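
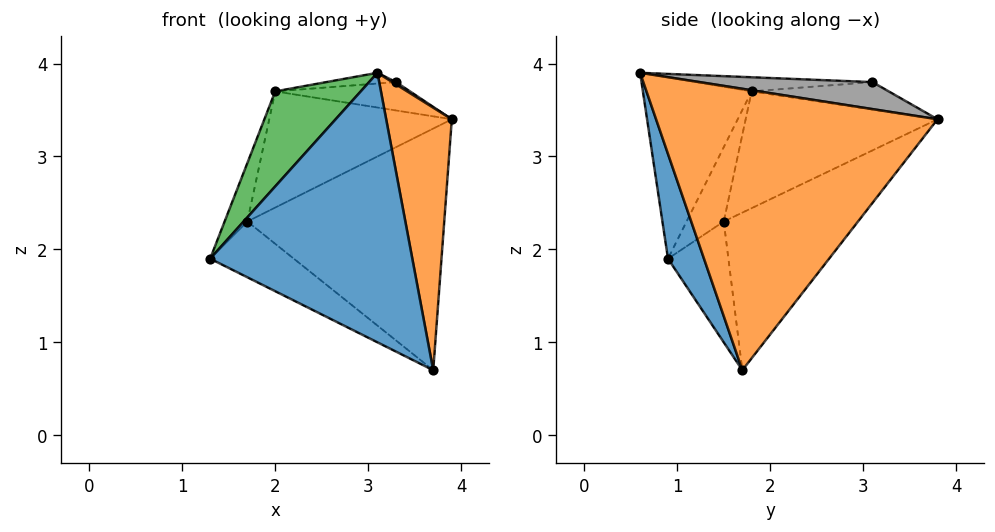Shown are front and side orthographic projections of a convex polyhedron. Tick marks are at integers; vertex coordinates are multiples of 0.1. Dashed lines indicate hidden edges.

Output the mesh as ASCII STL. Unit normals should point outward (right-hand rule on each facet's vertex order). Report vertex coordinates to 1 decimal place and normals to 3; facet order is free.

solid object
 facet normal 0.168 -0.942 -0.292
  outer loop
   vertex 3.7 1.7 0.7
   vertex 3.1 0.6 3.9
   vertex 1.3 0.9 1.9
  endloop
 endfacet
 facet normal 0.969 -0.226 0.104
  outer loop
   vertex 3.7 1.7 0.7
   vertex 3.9 3.8 3.4
   vertex 3.1 0.6 3.9
  endloop
 endfacet
 facet normal -0.670 -0.527 0.524
  outer loop
   vertex 2.0 1.8 3.7
   vertex 1.3 0.9 1.9
   vertex 3.1 0.6 3.9
  endloop
 endfacet
 facet normal -0.851 0.520 0.071
  outer loop
   vertex 1.7 1.5 2.3
   vertex 1.3 0.9 1.9
   vertex 2.0 1.8 3.7
  endloop
 endfacet
 facet normal -0.724 0.689 0.008
  outer loop
   vertex 1.7 1.5 2.3
   vertex 2.0 1.8 3.7
   vertex 3.9 3.8 3.4
  endloop
 endfacet
 facet normal -0.495 0.686 -0.533
  outer loop
   vertex 1.7 1.5 2.3
   vertex 3.7 1.7 0.7
   vertex 1.3 0.9 1.9
  endloop
 endfacet
 facet normal -0.483 0.708 -0.515
  outer loop
   vertex 1.7 1.5 2.3
   vertex 3.9 3.8 3.4
   vertex 3.7 1.7 0.7
  endloop
 endfacet
 facet normal 0.564 -0.012 0.825
  outer loop
   vertex 3.3 3.1 3.8
   vertex 3.1 0.6 3.9
   vertex 3.9 3.8 3.4
  endloop
 endfacet
 facet normal -0.704 0.693 0.155
  outer loop
   vertex 3.3 3.1 3.8
   vertex 3.9 3.8 3.4
   vertex 2.0 1.8 3.7
  endloop
 endfacet
 facet normal -0.126 0.050 0.991
  outer loop
   vertex 3.3 3.1 3.8
   vertex 2.0 1.8 3.7
   vertex 3.1 0.6 3.9
  endloop
 endfacet
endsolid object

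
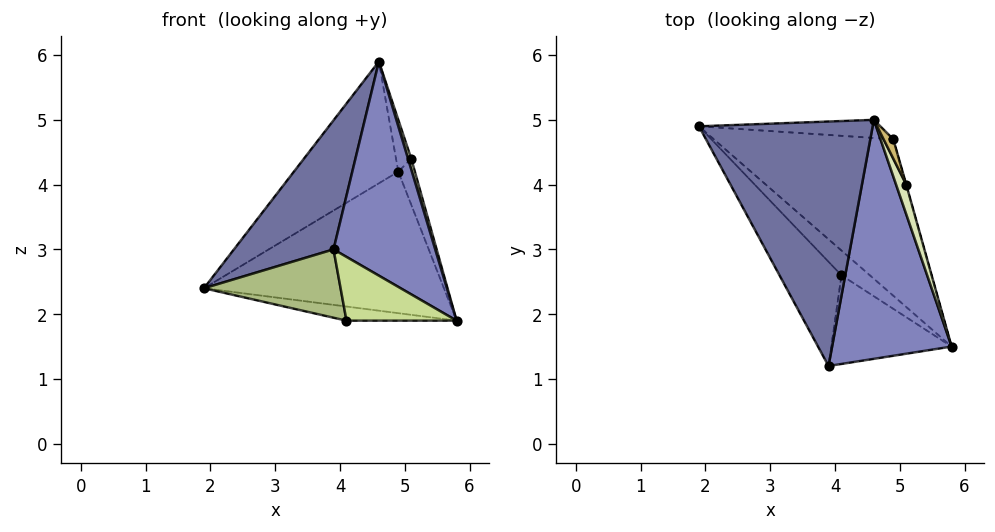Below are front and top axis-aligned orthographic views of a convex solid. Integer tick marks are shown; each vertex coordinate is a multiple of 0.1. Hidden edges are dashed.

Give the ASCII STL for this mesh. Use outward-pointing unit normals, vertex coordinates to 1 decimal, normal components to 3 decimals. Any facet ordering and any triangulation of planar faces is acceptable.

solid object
 facet normal -0.749 -0.310 0.586
  outer loop
   vertex 3.9 1.2 3.0
   vertex 4.6 5.0 5.9
   vertex 1.9 4.9 2.4
  endloop
 endfacet
 facet normal 0.473 -0.588 0.656
  outer loop
   vertex 3.9 1.2 3.0
   vertex 5.8 1.5 1.9
   vertex 4.6 5.0 5.9
  endloop
 endfacet
 facet normal 0.440 0.602 -0.666
  outer loop
   vertex 4.9 4.7 4.2
   vertex 5.8 1.5 1.9
   vertex 1.9 4.9 2.4
  endloop
 endfacet
 facet normal 0.153 0.978 -0.146
  outer loop
   vertex 4.9 4.7 4.2
   vertex 1.9 4.9 2.4
   vertex 4.6 5.0 5.9
  endloop
 endfacet
 facet normal 0.305 0.472 -0.827
  outer loop
   vertex 4.1 2.6 1.9
   vertex 1.9 4.9 2.4
   vertex 5.8 1.5 1.9
  endloop
 endfacet
 facet normal -0.607 -0.436 -0.665
  outer loop
   vertex 4.1 2.6 1.9
   vertex 3.9 1.2 3.0
   vertex 1.9 4.9 2.4
  endloop
 endfacet
 facet normal -0.353 -0.546 -0.759
  outer loop
   vertex 4.1 2.6 1.9
   vertex 5.8 1.5 1.9
   vertex 3.9 1.2 3.0
  endloop
 endfacet
 facet normal 0.906 -0.145 0.398
  outer loop
   vertex 5.1 4.0 4.4
   vertex 4.6 5.0 5.9
   vertex 5.8 1.5 1.9
  endloop
 endfacet
 facet normal 0.962 0.274 -0.004
  outer loop
   vertex 5.1 4.0 4.4
   vertex 5.8 1.5 1.9
   vertex 4.9 4.7 4.2
  endloop
 endfacet
 facet normal 0.946 0.303 0.114
  outer loop
   vertex 5.1 4.0 4.4
   vertex 4.9 4.7 4.2
   vertex 4.6 5.0 5.9
  endloop
 endfacet
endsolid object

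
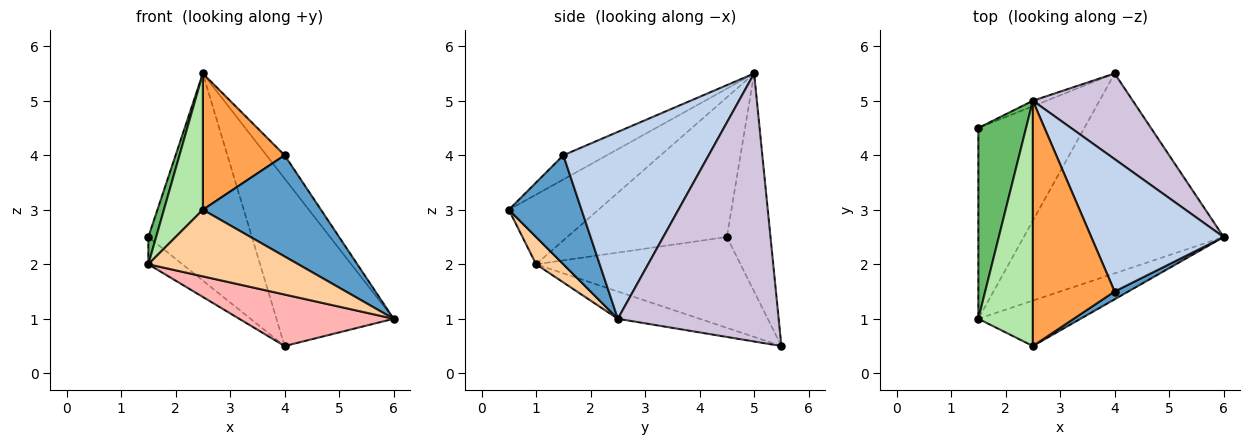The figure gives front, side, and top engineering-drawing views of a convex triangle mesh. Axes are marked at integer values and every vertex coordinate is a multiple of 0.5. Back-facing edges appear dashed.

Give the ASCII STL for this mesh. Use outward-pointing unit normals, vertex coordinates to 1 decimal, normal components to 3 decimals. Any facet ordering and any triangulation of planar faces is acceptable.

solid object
 facet normal 0.523 -0.850 0.065
  outer loop
   vertex 4.0 1.5 4.0
   vertex 2.5 0.5 3.0
   vertex 6.0 2.5 1.0
  endloop
 endfacet
 facet normal 0.812 0.101 0.575
  outer loop
   vertex 4.0 1.5 4.0
   vertex 6.0 2.5 1.0
   vertex 2.5 5.0 5.5
  endloop
 endfacet
 facet normal -0.251 -0.470 0.846
  outer loop
   vertex 4.0 1.5 4.0
   vertex 2.5 5.0 5.5
   vertex 2.5 0.5 3.0
  endloop
 endfacet
 facet normal 0.149 -0.817 -0.557
  outer loop
   vertex 1.5 1.0 2.0
   vertex 6.0 2.5 1.0
   vertex 2.5 0.5 3.0
  endloop
 endfacet
 facet normal -0.945 -0.046 0.323
  outer loop
   vertex 1.5 1.0 2.0
   vertex 2.5 5.0 5.5
   vertex 1.5 4.5 2.5
  endloop
 endfacet
 facet normal -0.745 -0.324 0.583
  outer loop
   vertex 1.5 1.0 2.0
   vertex 2.5 0.5 3.0
   vertex 2.5 5.0 5.5
  endloop
 endfacet
 facet normal -0.647 0.108 -0.755
  outer loop
   vertex 4.0 5.5 0.5
   vertex 1.5 1.0 2.0
   vertex 1.5 4.5 2.5
  endloop
 endfacet
 facet normal -0.131 -0.247 -0.960
  outer loop
   vertex 4.0 5.5 0.5
   vertex 6.0 2.5 1.0
   vertex 1.5 1.0 2.0
  endloop
 endfacet
 facet normal -0.388 0.921 -0.024
  outer loop
   vertex 4.0 5.5 0.5
   vertex 1.5 4.5 2.5
   vertex 2.5 5.0 5.5
  endloop
 endfacet
 facet normal 0.774 0.564 0.289
  outer loop
   vertex 4.0 5.5 0.5
   vertex 2.5 5.0 5.5
   vertex 6.0 2.5 1.0
  endloop
 endfacet
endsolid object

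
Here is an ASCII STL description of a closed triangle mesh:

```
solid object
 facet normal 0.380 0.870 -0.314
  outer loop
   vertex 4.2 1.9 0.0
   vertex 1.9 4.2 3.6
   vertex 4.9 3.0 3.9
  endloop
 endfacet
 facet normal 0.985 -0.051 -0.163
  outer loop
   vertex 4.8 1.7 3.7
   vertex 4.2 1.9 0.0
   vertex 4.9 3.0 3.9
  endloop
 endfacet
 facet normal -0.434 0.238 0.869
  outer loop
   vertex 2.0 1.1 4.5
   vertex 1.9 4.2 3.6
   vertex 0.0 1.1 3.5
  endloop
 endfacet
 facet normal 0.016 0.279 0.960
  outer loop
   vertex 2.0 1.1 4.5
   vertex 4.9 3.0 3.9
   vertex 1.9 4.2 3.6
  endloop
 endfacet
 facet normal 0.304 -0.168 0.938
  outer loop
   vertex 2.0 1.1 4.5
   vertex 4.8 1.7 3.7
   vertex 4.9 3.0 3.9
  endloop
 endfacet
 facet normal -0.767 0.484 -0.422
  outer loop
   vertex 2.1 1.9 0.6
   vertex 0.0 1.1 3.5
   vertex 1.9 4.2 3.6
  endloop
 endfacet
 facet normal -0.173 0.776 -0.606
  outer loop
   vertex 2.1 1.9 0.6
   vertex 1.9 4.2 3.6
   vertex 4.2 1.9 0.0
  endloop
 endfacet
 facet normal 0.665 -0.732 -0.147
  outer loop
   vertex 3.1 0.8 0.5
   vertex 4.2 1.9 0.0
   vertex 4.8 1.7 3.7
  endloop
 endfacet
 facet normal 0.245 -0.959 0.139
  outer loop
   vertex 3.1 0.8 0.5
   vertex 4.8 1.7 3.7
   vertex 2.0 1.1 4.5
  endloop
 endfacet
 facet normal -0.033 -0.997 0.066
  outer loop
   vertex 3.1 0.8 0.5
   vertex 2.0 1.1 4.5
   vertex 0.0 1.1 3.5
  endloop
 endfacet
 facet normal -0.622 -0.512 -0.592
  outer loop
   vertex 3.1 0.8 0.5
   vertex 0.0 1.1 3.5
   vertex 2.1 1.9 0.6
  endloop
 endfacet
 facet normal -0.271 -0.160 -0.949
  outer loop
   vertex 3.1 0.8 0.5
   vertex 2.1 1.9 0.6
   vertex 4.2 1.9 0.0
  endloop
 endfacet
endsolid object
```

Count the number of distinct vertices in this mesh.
8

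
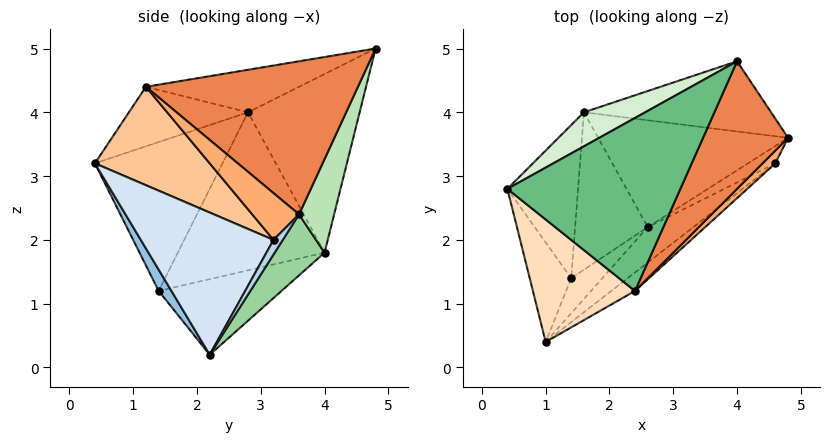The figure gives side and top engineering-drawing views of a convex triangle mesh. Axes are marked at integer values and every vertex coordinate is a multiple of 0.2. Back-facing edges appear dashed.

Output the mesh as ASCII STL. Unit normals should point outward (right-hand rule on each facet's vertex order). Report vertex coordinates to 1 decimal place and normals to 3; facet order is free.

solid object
 facet normal -0.952 -0.150 -0.265
  outer loop
   vertex 1.4 1.4 1.2
   vertex 1.0 0.4 3.2
   vertex 0.4 2.8 4.0
  endloop
 endfacet
 facet normal 0.265 -0.883 -0.388
  outer loop
   vertex 1.4 1.4 1.2
   vertex 2.6 2.2 0.2
   vertex 1.0 0.4 3.2
  endloop
 endfacet
 facet normal 0.395 0.543 -0.741
  outer loop
   vertex 4.6 3.2 2.0
   vertex 2.6 2.2 0.2
   vertex 4.8 3.6 2.4
  endloop
 endfacet
 facet normal 0.565 -0.805 -0.181
  outer loop
   vertex 4.6 3.2 2.0
   vertex 1.0 0.4 3.2
   vertex 2.6 2.2 0.2
  endloop
 endfacet
 facet normal 0.791 -0.425 0.440
  outer loop
   vertex 2.4 1.2 4.4
   vertex 4.8 3.6 2.4
   vertex 4.0 4.8 5.0
  endloop
 endfacet
 facet normal 0.773 -0.598 0.211
  outer loop
   vertex 2.4 1.2 4.4
   vertex 4.6 3.2 2.0
   vertex 4.8 3.6 2.4
  endloop
 endfacet
 facet normal 0.579 -0.804 -0.139
  outer loop
   vertex 2.4 1.2 4.4
   vertex 1.0 0.4 3.2
   vertex 4.6 3.2 2.0
  endloop
 endfacet
 facet normal -0.466 -0.382 0.798
  outer loop
   vertex 2.4 1.2 4.4
   vertex 0.4 2.8 4.0
   vertex 1.0 0.4 3.2
  endloop
 endfacet
 facet normal -0.238 -0.056 0.970
  outer loop
   vertex 2.4 1.2 4.4
   vertex 4.0 4.8 5.0
   vertex 0.4 2.8 4.0
  endloop
 endfacet
 facet normal 0.214 0.713 -0.668
  outer loop
   vertex 1.6 4.0 1.8
   vertex 4.8 3.6 2.4
   vertex 2.6 2.2 0.2
  endloop
 endfacet
 facet normal 0.183 0.913 -0.365
  outer loop
   vertex 1.6 4.0 1.8
   vertex 4.0 4.8 5.0
   vertex 4.8 3.6 2.4
  endloop
 endfacet
 facet normal -0.515 0.839 0.177
  outer loop
   vertex 1.6 4.0 1.8
   vertex 0.4 2.8 4.0
   vertex 4.0 4.8 5.0
  endloop
 endfacet
 facet normal -0.901 0.162 -0.403
  outer loop
   vertex 1.6 4.0 1.8
   vertex 1.4 1.4 1.2
   vertex 0.4 2.8 4.0
  endloop
 endfacet
 facet normal -0.705 0.211 -0.677
  outer loop
   vertex 1.6 4.0 1.8
   vertex 2.6 2.2 0.2
   vertex 1.4 1.4 1.2
  endloop
 endfacet
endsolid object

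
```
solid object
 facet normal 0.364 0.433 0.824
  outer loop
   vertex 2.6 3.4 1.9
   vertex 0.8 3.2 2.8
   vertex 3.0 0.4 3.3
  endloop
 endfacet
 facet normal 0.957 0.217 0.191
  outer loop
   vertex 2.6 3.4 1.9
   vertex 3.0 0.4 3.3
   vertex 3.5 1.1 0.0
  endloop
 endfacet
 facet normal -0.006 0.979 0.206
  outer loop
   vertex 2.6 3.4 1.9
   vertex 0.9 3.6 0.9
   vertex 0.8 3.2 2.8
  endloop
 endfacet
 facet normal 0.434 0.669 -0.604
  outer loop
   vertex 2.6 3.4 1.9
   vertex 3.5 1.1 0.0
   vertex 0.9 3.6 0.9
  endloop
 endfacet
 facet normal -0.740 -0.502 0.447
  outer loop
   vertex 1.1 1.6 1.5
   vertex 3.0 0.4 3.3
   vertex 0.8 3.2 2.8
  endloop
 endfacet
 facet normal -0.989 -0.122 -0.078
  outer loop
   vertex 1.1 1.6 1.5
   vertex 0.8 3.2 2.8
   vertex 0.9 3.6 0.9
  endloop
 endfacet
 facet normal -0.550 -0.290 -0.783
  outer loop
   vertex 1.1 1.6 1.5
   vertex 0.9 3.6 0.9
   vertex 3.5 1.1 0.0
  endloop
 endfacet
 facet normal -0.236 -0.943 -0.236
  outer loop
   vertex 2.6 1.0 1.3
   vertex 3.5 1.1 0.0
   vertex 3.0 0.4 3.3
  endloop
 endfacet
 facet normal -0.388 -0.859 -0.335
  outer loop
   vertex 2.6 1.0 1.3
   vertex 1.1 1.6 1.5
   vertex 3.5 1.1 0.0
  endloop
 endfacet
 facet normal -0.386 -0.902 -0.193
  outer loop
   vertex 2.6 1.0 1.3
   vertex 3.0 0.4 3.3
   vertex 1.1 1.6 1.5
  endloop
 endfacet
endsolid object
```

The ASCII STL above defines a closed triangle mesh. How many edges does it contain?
15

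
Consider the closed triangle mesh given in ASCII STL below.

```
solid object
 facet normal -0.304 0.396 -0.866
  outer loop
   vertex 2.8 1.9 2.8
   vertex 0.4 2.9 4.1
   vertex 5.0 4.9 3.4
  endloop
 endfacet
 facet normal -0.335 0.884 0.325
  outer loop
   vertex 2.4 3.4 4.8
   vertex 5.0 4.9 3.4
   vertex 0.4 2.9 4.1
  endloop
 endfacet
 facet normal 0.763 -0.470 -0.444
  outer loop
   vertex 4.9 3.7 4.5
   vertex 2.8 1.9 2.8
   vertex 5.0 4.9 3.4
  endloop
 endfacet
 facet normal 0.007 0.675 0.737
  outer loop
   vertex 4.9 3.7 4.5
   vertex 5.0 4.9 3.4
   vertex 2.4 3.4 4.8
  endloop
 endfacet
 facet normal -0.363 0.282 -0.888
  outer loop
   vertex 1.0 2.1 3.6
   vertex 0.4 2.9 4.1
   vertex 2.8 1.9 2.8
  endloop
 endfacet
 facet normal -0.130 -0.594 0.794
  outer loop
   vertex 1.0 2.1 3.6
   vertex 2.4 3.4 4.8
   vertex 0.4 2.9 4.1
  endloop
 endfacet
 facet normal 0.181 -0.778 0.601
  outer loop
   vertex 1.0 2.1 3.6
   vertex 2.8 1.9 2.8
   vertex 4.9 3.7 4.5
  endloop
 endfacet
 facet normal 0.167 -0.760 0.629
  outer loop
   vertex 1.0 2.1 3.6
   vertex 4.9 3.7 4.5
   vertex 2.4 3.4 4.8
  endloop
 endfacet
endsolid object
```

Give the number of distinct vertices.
6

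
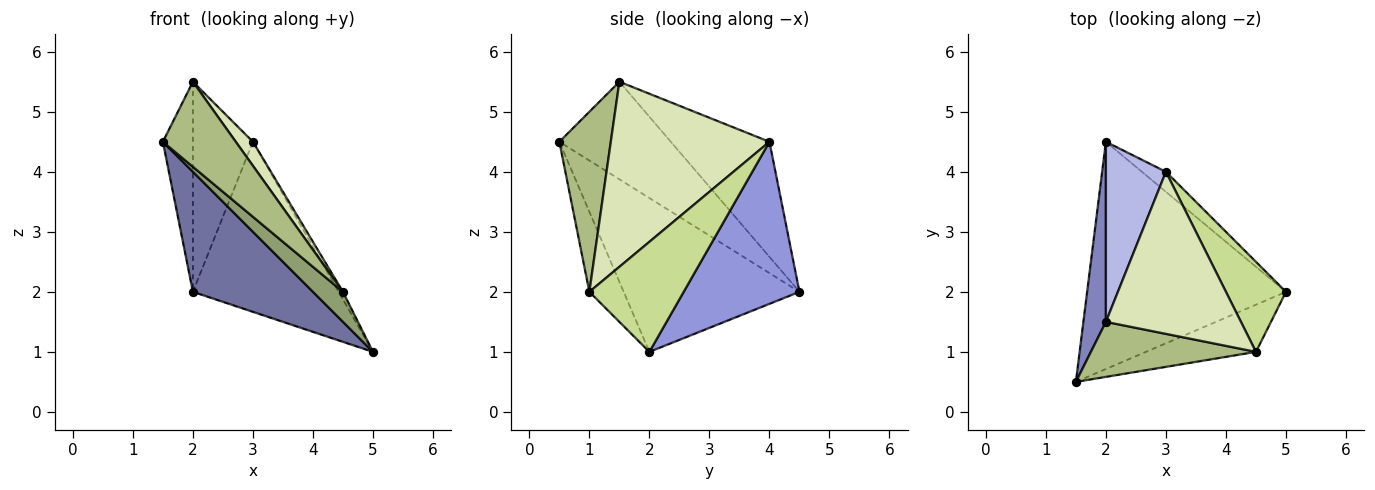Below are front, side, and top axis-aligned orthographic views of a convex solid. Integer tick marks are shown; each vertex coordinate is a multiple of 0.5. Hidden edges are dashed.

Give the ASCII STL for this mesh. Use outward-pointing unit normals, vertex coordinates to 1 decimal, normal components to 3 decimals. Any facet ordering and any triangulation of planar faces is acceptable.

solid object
 facet normal -0.565 -0.386 -0.730
  outer loop
   vertex 2.0 4.5 2.0
   vertex 5.0 2.0 1.0
   vertex 1.5 0.5 4.5
  endloop
 endfacet
 facet normal -0.942 0.254 0.217
  outer loop
   vertex 2.0 1.5 5.5
   vertex 2.0 4.5 2.0
   vertex 1.5 0.5 4.5
  endloop
 endfacet
 facet normal 0.619 0.780 -0.092
  outer loop
   vertex 3.0 4.0 4.5
   vertex 5.0 2.0 1.0
   vertex 2.0 4.5 2.0
  endloop
 endfacet
 facet normal -0.780 0.475 0.407
  outer loop
   vertex 3.0 4.0 4.5
   vertex 2.0 4.5 2.0
   vertex 2.0 1.5 5.5
  endloop
 endfacet
 facet normal -0.523 -0.458 -0.719
  outer loop
   vertex 4.5 1.0 2.0
   vertex 1.5 0.5 4.5
   vertex 5.0 2.0 1.0
  endloop
 endfacet
 facet normal 0.510 -0.722 0.467
  outer loop
   vertex 4.5 1.0 2.0
   vertex 2.0 1.5 5.5
   vertex 1.5 0.5 4.5
  endloop
 endfacet
 facet normal 0.877 0.040 0.478
  outer loop
   vertex 4.5 1.0 2.0
   vertex 5.0 2.0 1.0
   vertex 3.0 4.0 4.5
  endloop
 endfacet
 facet normal 0.805 -0.087 0.587
  outer loop
   vertex 4.5 1.0 2.0
   vertex 3.0 4.0 4.5
   vertex 2.0 1.5 5.5
  endloop
 endfacet
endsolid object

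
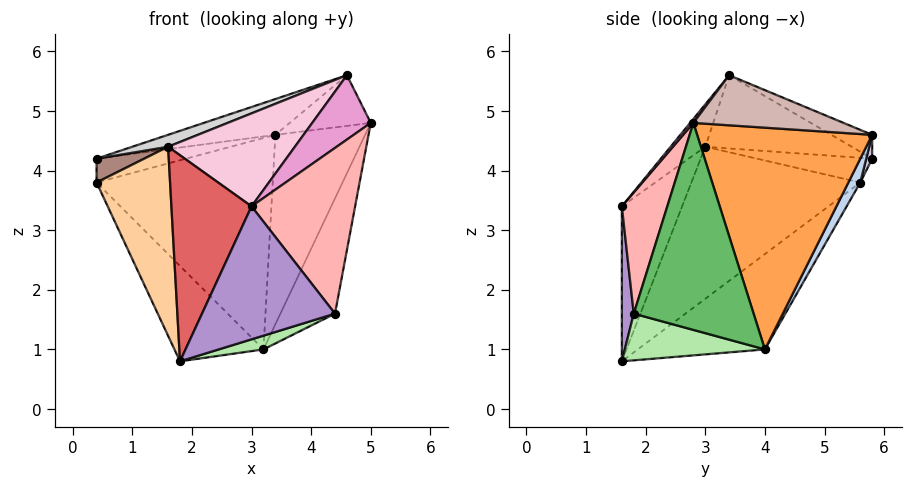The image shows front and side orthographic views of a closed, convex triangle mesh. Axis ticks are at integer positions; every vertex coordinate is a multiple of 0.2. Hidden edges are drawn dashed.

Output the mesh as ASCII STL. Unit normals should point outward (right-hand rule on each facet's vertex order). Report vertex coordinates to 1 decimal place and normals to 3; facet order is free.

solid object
 facet normal -0.538 0.377 -0.754
  outer loop
   vertex 3.2 4.0 1.0
   vertex 1.8 1.6 0.8
   vertex 0.4 5.6 3.8
  endloop
 endfacet
 facet normal 0.060 0.891 -0.449
  outer loop
   vertex 3.2 4.0 1.0
   vertex 0.4 5.6 3.8
   vertex 3.4 5.8 4.6
  endloop
 endfacet
 facet normal 0.858 0.440 -0.267
  outer loop
   vertex 3.2 4.0 1.0
   vertex 3.4 5.8 4.6
   vertex 5.0 2.8 4.8
  endloop
 endfacet
 facet normal -0.912 -0.397 0.104
  outer loop
   vertex 1.6 3.0 4.4
   vertex 0.4 5.6 3.8
   vertex 1.8 1.6 0.8
  endloop
 endfacet
 facet normal 0.872 0.397 -0.287
  outer loop
   vertex 4.4 1.8 1.6
   vertex 3.2 4.0 1.0
   vertex 5.0 2.8 4.8
  endloop
 endfacet
 facet normal 0.299 -0.096 -0.949
  outer loop
   vertex 4.4 1.8 1.6
   vertex 1.8 1.6 0.8
   vertex 3.2 4.0 1.0
  endloop
 endfacet
 facet normal -0.579 -0.770 0.267
  outer loop
   vertex 3.0 1.6 3.4
   vertex 1.6 3.0 4.4
   vertex 1.8 1.6 0.8
  endloop
 endfacet
 facet normal 0.393 -0.896 0.206
  outer loop
   vertex 3.0 1.6 3.4
   vertex 4.4 1.8 1.6
   vertex 5.0 2.8 4.8
  endloop
 endfacet
 facet normal 0.089 -0.995 -0.041
  outer loop
   vertex 3.0 1.6 3.4
   vertex 1.8 1.6 0.8
   vertex 4.4 1.8 1.6
  endloop
 endfacet
 facet normal 0.060 0.893 -0.446
  outer loop
   vertex 0.4 5.8 4.2
   vertex 3.4 5.8 4.6
   vertex 0.4 5.6 3.8
  endloop
 endfacet
 facet normal -0.908 -0.376 0.188
  outer loop
   vertex 0.4 5.8 4.2
   vertex 0.4 5.6 3.8
   vertex 1.6 3.0 4.4
  endloop
 endfacet
 facet normal 0.877 0.473 0.084
  outer loop
   vertex 4.6 3.4 5.6
   vertex 5.0 2.8 4.8
   vertex 3.4 5.8 4.6
  endloop
 endfacet
 facet normal 0.044 -0.789 0.613
  outer loop
   vertex 4.6 3.4 5.6
   vertex 3.0 1.6 3.4
   vertex 5.0 2.8 4.8
  endloop
 endfacet
 facet normal -0.188 -0.689 0.700
  outer loop
   vertex 4.6 3.4 5.6
   vertex 1.6 3.0 4.4
   vertex 3.0 1.6 3.4
  endloop
 endfacet
 facet normal -0.125 0.328 0.936
  outer loop
   vertex 4.6 3.4 5.6
   vertex 3.4 5.8 4.6
   vertex 0.4 5.8 4.2
  endloop
 endfacet
 facet normal -0.360 -0.088 0.929
  outer loop
   vertex 4.6 3.4 5.6
   vertex 0.4 5.8 4.2
   vertex 1.6 3.0 4.4
  endloop
 endfacet
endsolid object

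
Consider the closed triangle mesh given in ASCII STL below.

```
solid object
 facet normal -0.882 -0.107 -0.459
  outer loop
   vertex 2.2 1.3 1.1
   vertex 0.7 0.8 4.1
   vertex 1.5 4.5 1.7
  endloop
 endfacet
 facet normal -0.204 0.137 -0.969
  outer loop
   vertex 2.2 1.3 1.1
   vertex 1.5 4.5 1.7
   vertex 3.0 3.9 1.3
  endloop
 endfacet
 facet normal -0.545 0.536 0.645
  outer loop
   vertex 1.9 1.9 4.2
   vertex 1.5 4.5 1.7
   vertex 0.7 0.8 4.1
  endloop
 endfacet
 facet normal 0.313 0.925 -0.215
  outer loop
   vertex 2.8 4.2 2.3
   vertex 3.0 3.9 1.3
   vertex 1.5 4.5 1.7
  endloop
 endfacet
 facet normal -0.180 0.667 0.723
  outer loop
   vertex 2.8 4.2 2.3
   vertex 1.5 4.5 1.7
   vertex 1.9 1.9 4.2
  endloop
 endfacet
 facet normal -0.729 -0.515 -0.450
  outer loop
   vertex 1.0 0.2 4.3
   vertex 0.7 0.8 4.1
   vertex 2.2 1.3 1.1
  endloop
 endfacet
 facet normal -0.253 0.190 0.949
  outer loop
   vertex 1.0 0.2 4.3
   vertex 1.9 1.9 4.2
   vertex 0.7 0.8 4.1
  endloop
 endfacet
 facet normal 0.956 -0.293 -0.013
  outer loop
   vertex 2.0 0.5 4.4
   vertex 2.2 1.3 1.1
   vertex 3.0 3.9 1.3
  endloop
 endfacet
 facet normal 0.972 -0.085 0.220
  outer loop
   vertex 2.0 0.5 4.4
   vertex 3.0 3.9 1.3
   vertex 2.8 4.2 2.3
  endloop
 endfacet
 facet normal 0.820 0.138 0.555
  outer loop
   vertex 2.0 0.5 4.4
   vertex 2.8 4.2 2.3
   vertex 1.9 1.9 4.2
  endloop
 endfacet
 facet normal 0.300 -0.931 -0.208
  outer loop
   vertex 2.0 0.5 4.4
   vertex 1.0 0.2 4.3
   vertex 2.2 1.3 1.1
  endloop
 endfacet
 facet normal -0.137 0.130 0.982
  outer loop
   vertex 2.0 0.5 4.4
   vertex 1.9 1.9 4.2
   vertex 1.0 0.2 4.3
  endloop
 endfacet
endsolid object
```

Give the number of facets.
12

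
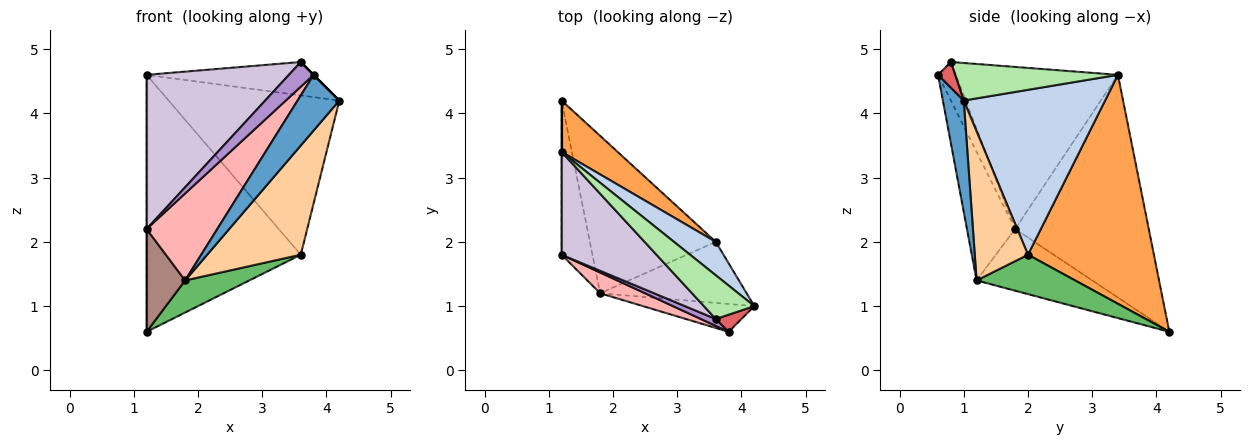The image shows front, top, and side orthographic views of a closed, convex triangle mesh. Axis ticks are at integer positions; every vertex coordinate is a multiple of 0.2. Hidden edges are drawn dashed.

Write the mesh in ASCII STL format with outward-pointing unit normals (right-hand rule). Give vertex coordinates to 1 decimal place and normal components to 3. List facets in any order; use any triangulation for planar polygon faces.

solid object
 facet normal 0.408 -0.816 -0.408
  outer loop
   vertex 1.8 1.2 1.4
   vertex 4.2 1.0 4.2
   vertex 3.8 0.6 4.6
  endloop
 endfacet
 facet normal 0.630 0.760 0.159
  outer loop
   vertex 3.6 2.0 1.8
   vertex 1.2 3.4 4.6
   vertex 4.2 1.0 4.2
  endloop
 endfacet
 facet normal 0.625 0.765 0.153
  outer loop
   vertex 3.6 2.0 1.8
   vertex 1.2 4.2 0.6
   vertex 1.2 3.4 4.6
  endloop
 endfacet
 facet normal 0.445 -0.782 -0.437
  outer loop
   vertex 3.6 2.0 1.8
   vertex 4.2 1.0 4.2
   vertex 1.8 1.2 1.4
  endloop
 endfacet
 facet normal 0.293 -0.191 -0.937
  outer loop
   vertex 3.6 2.0 1.8
   vertex 1.8 1.2 1.4
   vertex 1.2 4.2 0.6
  endloop
 endfacet
 facet normal 0.509 0.523 0.684
  outer loop
   vertex 3.6 0.8 4.8
   vertex 4.2 1.0 4.2
   vertex 1.2 3.4 4.6
  endloop
 endfacet
 facet normal 0.707 0.000 0.707
  outer loop
   vertex 3.6 0.8 4.8
   vertex 3.8 0.6 4.6
   vertex 4.2 1.0 4.2
  endloop
 endfacet
 facet normal -0.553 -0.811 0.193
  outer loop
   vertex 1.2 1.8 2.2
   vertex 1.8 1.2 1.4
   vertex 3.8 0.6 4.6
  endloop
 endfacet
 facet normal -0.570 -0.791 0.222
  outer loop
   vertex 1.2 1.8 2.2
   vertex 3.8 0.6 4.6
   vertex 3.6 0.8 4.8
  endloop
 endfacet
 facet normal -0.688 -0.604 0.403
  outer loop
   vertex 1.2 1.8 2.2
   vertex 3.6 0.8 4.8
   vertex 1.2 3.4 4.6
  endloop
 endfacet
 facet normal -0.857 -0.286 -0.429
  outer loop
   vertex 1.2 1.8 2.2
   vertex 1.2 4.2 0.6
   vertex 1.8 1.2 1.4
  endloop
 endfacet
 facet normal -1.000 0.000 0.000
  outer loop
   vertex 1.2 1.8 2.2
   vertex 1.2 3.4 4.6
   vertex 1.2 4.2 0.6
  endloop
 endfacet
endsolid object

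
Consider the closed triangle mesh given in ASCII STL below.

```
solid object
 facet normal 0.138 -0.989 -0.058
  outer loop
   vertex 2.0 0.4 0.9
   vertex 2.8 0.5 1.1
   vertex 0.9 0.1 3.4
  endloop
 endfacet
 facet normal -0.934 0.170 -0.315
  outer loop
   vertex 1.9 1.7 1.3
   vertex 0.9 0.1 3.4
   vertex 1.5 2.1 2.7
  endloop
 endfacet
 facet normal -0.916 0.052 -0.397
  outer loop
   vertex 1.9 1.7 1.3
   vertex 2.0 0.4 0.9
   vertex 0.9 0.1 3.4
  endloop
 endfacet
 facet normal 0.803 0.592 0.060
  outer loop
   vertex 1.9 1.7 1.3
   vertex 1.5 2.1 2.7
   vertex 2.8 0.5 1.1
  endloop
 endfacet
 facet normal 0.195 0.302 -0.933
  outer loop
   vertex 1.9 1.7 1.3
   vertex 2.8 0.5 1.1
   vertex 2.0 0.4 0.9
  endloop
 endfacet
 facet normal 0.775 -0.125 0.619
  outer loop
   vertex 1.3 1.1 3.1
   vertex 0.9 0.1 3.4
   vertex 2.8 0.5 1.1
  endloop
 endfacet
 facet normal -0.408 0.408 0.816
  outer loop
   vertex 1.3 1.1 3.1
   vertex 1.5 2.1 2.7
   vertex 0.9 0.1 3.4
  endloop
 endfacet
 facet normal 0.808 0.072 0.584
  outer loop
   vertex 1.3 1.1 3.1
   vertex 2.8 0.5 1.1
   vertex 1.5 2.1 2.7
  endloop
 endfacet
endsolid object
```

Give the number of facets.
8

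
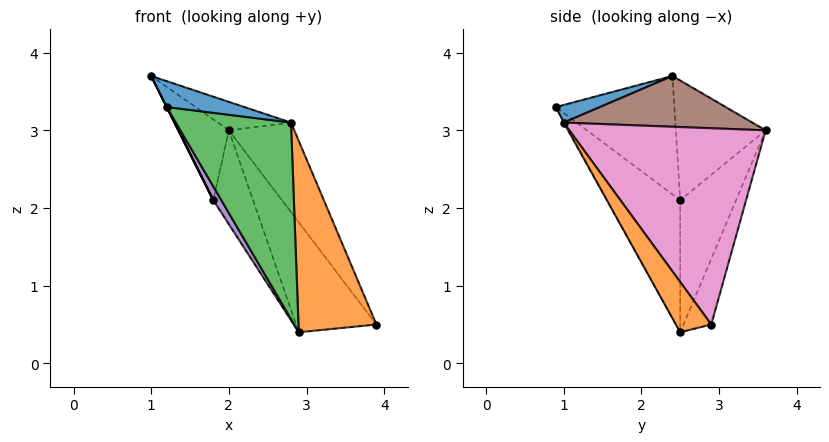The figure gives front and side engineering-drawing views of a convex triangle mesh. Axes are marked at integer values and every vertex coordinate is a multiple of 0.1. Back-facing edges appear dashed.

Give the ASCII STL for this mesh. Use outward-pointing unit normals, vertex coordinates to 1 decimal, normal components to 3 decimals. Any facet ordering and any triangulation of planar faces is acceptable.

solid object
 facet normal 0.135 -0.238 0.962
  outer loop
   vertex 2.8 1.0 3.1
   vertex 1.0 2.4 3.7
   vertex 1.2 0.9 3.3
  endloop
 endfacet
 facet normal 0.371 -0.818 -0.440
  outer loop
   vertex 2.8 1.0 3.1
   vertex 2.9 2.5 0.4
   vertex 3.9 2.9 0.5
  endloop
 endfacet
 facet normal -0.006 -0.874 -0.486
  outer loop
   vertex 2.8 1.0 3.1
   vertex 1.2 0.9 3.3
   vertex 2.9 2.5 0.4
  endloop
 endfacet
 facet normal -0.894 0.000 -0.447
  outer loop
   vertex 1.8 2.5 2.1
   vertex 1.2 0.9 3.3
   vertex 1.0 2.4 3.7
  endloop
 endfacet
 facet normal -0.836 -0.092 -0.541
  outer loop
   vertex 1.8 2.5 2.1
   vertex 2.9 2.5 0.4
   vertex 1.2 0.9 3.3
  endloop
 endfacet
 facet normal 0.425 0.165 0.890
  outer loop
   vertex 2.0 3.6 3.0
   vertex 1.0 2.4 3.7
   vertex 2.8 1.0 3.1
  endloop
 endfacet
 facet normal 0.802 0.267 0.535
  outer loop
   vertex 2.0 3.6 3.0
   vertex 2.8 1.0 3.1
   vertex 3.9 2.9 0.5
  endloop
 endfacet
 facet normal -0.808 0.454 -0.376
  outer loop
   vertex 2.0 3.6 3.0
   vertex 1.8 2.5 2.1
   vertex 1.0 2.4 3.7
  endloop
 endfacet
 facet normal -0.291 0.841 -0.456
  outer loop
   vertex 2.0 3.6 3.0
   vertex 3.9 2.9 0.5
   vertex 2.9 2.5 0.4
  endloop
 endfacet
 facet normal -0.721 0.513 -0.466
  outer loop
   vertex 2.0 3.6 3.0
   vertex 2.9 2.5 0.4
   vertex 1.8 2.5 2.1
  endloop
 endfacet
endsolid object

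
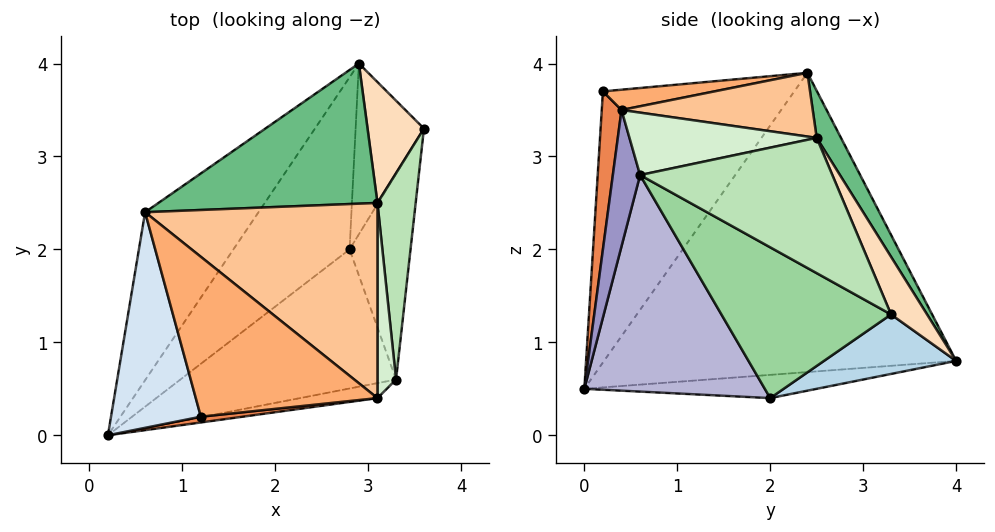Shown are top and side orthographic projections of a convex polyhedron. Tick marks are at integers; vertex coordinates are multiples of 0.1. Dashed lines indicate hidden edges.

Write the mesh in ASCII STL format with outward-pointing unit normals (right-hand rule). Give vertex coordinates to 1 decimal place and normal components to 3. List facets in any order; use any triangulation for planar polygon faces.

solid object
 facet normal -0.781 0.550 -0.296
  outer loop
   vertex 2.9 4.0 0.8
   vertex 0.2 0.0 0.5
   vertex 0.6 2.4 3.9
  endloop
 endfacet
 facet normal -0.192 0.202 -0.960
  outer loop
   vertex 2.8 2.0 0.4
   vertex 0.2 0.0 0.5
   vertex 2.9 4.0 0.8
  endloop
 endfacet
 facet normal 0.652 0.117 -0.749
  outer loop
   vertex 2.8 2.0 0.4
   vertex 2.9 4.0 0.8
   vertex 3.6 3.3 1.3
  endloop
 endfacet
 facet normal -0.912 -0.276 0.302
  outer loop
   vertex 1.2 0.2 3.7
   vertex 0.6 2.4 3.9
   vertex 0.2 0.0 0.5
  endloop
 endfacet
 facet normal 0.108 -0.994 0.028
  outer loop
   vertex 1.2 0.2 3.7
   vertex 0.2 0.0 0.5
   vertex 3.1 0.4 3.5
  endloop
 endfacet
 facet normal 0.111 -0.060 0.992
  outer loop
   vertex 1.2 0.2 3.7
   vertex 3.1 0.4 3.5
   vertex 0.6 2.4 3.9
  endloop
 endfacet
 facet normal 0.262 0.136 0.955
  outer loop
   vertex 3.1 2.5 3.2
   vertex 0.6 2.4 3.9
   vertex 3.1 0.4 3.5
  endloop
 endfacet
 facet normal 0.454 0.772 0.445
  outer loop
   vertex 3.1 2.5 3.2
   vertex 3.6 3.3 1.3
   vertex 2.9 4.0 0.8
  endloop
 endfacet
 facet normal 0.112 0.847 0.520
  outer loop
   vertex 3.1 2.5 3.2
   vertex 2.9 4.0 0.8
   vertex 0.6 2.4 3.9
  endloop
 endfacet
 facet normal 0.885 -0.297 -0.358
  outer loop
   vertex 3.3 0.6 2.8
   vertex 2.8 2.0 0.4
   vertex 3.6 3.3 1.3
  endloop
 endfacet
 facet normal 0.961 0.044 0.272
  outer loop
   vertex 3.3 0.6 2.8
   vertex 3.6 3.3 1.3
   vertex 3.1 2.5 3.2
  endloop
 endfacet
 facet normal 0.958 0.041 0.285
  outer loop
   vertex 3.3 0.6 2.8
   vertex 3.1 2.5 3.2
   vertex 3.1 0.4 3.5
  endloop
 endfacet
 facet normal 0.312 -0.933 -0.177
  outer loop
   vertex 3.3 0.6 2.8
   vertex 3.1 0.4 3.5
   vertex 0.2 0.0 0.5
  endloop
 endfacet
 facet normal 0.512 -0.691 -0.510
  outer loop
   vertex 3.3 0.6 2.8
   vertex 0.2 0.0 0.5
   vertex 2.8 2.0 0.4
  endloop
 endfacet
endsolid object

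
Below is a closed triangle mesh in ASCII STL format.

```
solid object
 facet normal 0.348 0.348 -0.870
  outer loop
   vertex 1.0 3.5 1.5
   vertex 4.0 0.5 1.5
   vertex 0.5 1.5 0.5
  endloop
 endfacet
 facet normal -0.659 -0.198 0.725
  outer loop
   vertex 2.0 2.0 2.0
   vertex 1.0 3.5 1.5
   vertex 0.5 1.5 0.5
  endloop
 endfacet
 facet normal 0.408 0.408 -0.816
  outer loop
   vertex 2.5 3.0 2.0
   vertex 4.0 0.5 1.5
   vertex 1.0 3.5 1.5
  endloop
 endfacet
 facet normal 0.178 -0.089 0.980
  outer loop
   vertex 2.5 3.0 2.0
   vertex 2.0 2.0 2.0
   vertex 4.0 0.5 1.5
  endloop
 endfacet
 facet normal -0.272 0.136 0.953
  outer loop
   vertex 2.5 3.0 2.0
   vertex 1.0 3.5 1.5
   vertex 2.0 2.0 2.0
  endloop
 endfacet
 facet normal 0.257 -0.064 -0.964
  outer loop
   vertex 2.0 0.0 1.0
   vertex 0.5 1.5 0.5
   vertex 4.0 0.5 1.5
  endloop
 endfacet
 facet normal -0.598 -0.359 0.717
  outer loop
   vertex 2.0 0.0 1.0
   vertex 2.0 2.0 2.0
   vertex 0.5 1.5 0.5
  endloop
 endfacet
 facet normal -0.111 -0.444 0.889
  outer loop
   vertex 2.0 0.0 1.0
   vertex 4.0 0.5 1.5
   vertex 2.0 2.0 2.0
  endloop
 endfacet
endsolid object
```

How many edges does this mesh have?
12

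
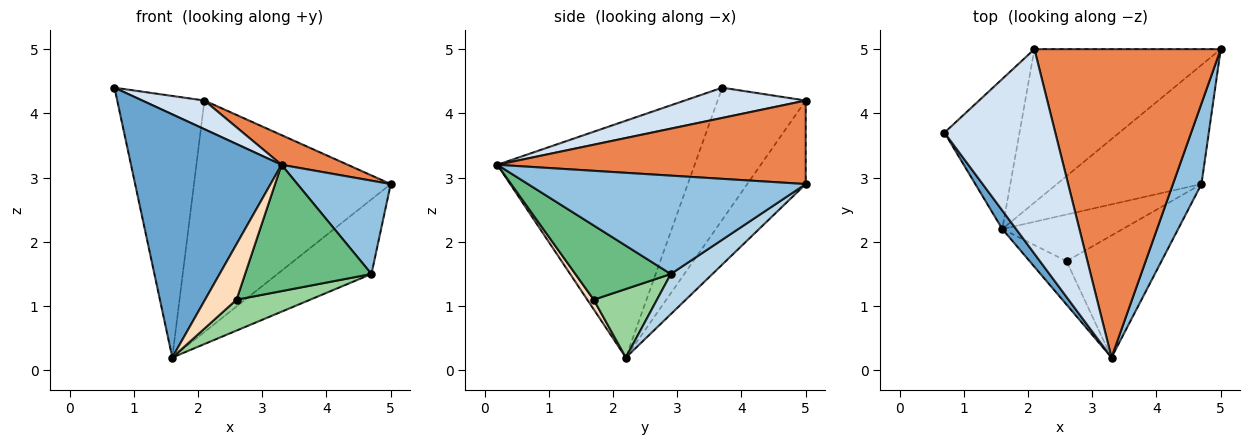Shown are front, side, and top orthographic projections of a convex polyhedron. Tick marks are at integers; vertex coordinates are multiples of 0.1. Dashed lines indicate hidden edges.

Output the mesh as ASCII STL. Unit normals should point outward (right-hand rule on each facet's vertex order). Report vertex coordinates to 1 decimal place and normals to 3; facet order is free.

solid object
 facet normal -0.794 -0.606 0.046
  outer loop
   vertex 1.6 2.2 0.2
   vertex 3.3 0.2 3.2
   vertex 0.7 3.7 4.4
  endloop
 endfacet
 facet normal 0.914 -0.307 0.265
  outer loop
   vertex 4.7 2.9 1.5
   vertex 5.0 5.0 2.9
   vertex 3.3 0.2 3.2
  endloop
 endfacet
 facet normal 0.229 0.517 -0.825
  outer loop
   vertex 4.7 2.9 1.5
   vertex 1.6 2.2 0.2
   vertex 5.0 5.0 2.9
  endloop
 endfacet
 facet normal 0.261 -0.134 0.956
  outer loop
   vertex 2.1 5.0 4.2
   vertex 0.7 3.7 4.4
   vertex 3.3 0.2 3.2
  endloop
 endfacet
 facet normal 0.407 -0.088 0.909
  outer loop
   vertex 2.1 5.0 4.2
   vertex 3.3 0.2 3.2
   vertex 5.0 5.0 2.9
  endloop
 endfacet
 facet normal -0.659 0.652 -0.374
  outer loop
   vertex 2.1 5.0 4.2
   vertex 1.6 2.2 0.2
   vertex 0.7 3.7 4.4
  endloop
 endfacet
 facet normal -0.240 0.809 -0.536
  outer loop
   vertex 2.1 5.0 4.2
   vertex 5.0 5.0 2.9
   vertex 1.6 2.2 0.2
  endloop
 endfacet
 facet normal 0.159 -0.778 -0.608
  outer loop
   vertex 2.6 1.7 1.1
   vertex 3.3 0.2 3.2
   vertex 1.6 2.2 0.2
  endloop
 endfacet
 facet normal 0.477 -0.632 -0.611
  outer loop
   vertex 2.6 1.7 1.1
   vertex 4.7 2.9 1.5
   vertex 3.3 0.2 3.2
  endloop
 endfacet
 facet normal 0.429 -0.499 -0.753
  outer loop
   vertex 2.6 1.7 1.1
   vertex 1.6 2.2 0.2
   vertex 4.7 2.9 1.5
  endloop
 endfacet
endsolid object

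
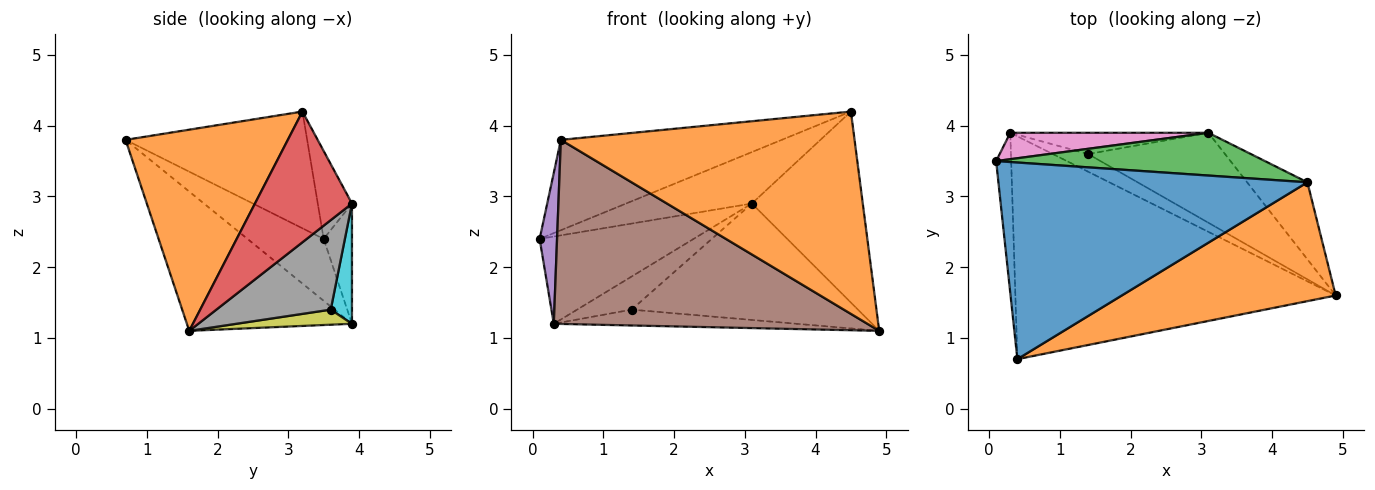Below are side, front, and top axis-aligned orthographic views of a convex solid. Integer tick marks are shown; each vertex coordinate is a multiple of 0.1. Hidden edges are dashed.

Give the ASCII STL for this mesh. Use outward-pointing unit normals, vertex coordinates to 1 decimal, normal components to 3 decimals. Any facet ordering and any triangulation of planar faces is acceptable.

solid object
 facet normal -0.325 0.395 0.859
  outer loop
   vertex 4.5 3.2 4.2
   vertex 0.1 3.5 2.4
   vertex 0.4 0.7 3.8
  endloop
 endfacet
 facet normal 0.430 -0.778 0.457
  outer loop
   vertex 4.5 3.2 4.2
   vertex 0.4 0.7 3.8
   vertex 4.9 1.6 1.1
  endloop
 endfacet
 facet normal -0.205 0.753 0.626
  outer loop
   vertex 3.1 3.9 2.9
   vertex 0.1 3.5 2.4
   vertex 4.5 3.2 4.2
  endloop
 endfacet
 facet normal 0.630 0.720 -0.290
  outer loop
   vertex 3.1 3.9 2.9
   vertex 4.5 3.2 4.2
   vertex 4.9 1.6 1.1
  endloop
 endfacet
 facet normal -0.949 -0.217 -0.230
  outer loop
   vertex 0.3 3.9 1.2
   vertex 0.4 0.7 3.8
   vertex 0.1 3.5 2.4
  endloop
 endfacet
 facet normal -0.318 -0.604 -0.731
  outer loop
   vertex 0.3 3.9 1.2
   vertex 4.9 1.6 1.1
   vertex 0.4 0.7 3.8
  endloop
 endfacet
 facet normal -0.173 0.943 0.285
  outer loop
   vertex 0.3 3.9 1.2
   vertex 0.1 3.5 2.4
   vertex 3.1 3.9 2.9
  endloop
 endfacet
 facet normal 0.371 0.735 -0.568
  outer loop
   vertex 1.4 3.6 1.4
   vertex 3.1 3.9 2.9
   vertex 4.9 1.6 1.1
  endloop
 endfacet
 facet normal 0.303 0.636 -0.710
  outer loop
   vertex 1.4 3.6 1.4
   vertex 4.9 1.6 1.1
   vertex 0.3 3.9 1.2
  endloop
 endfacet
 facet normal 0.311 0.800 -0.513
  outer loop
   vertex 1.4 3.6 1.4
   vertex 0.3 3.9 1.2
   vertex 3.1 3.9 2.9
  endloop
 endfacet
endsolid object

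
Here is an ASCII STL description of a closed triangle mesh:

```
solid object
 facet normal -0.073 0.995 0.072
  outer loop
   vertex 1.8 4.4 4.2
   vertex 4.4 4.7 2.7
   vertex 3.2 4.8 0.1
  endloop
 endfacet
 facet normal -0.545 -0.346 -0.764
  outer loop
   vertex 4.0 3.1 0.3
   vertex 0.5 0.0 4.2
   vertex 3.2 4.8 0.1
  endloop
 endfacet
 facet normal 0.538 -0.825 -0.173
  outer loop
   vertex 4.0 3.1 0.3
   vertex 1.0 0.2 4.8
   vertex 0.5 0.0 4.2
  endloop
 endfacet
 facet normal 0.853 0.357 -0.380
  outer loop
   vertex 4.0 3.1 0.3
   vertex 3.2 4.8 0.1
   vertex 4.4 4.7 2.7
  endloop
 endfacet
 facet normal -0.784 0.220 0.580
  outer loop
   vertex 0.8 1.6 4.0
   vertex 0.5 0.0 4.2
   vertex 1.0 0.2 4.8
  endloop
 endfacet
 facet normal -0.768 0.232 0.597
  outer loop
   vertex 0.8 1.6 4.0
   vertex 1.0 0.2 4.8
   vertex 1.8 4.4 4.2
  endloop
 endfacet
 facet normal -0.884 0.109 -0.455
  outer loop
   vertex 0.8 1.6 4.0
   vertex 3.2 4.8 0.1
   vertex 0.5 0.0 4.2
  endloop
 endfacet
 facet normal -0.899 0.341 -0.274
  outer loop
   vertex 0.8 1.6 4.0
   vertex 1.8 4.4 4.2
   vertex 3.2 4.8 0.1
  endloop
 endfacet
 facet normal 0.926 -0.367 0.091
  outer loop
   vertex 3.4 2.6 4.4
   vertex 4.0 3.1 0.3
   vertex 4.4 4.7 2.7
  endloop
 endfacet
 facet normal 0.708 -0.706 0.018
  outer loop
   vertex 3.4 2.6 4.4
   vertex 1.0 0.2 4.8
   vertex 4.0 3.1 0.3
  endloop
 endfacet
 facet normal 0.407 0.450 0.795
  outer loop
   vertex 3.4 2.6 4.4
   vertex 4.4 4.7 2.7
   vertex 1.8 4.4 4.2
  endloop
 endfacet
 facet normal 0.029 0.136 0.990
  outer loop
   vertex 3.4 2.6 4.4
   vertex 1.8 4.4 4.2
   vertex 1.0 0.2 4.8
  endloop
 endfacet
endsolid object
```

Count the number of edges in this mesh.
18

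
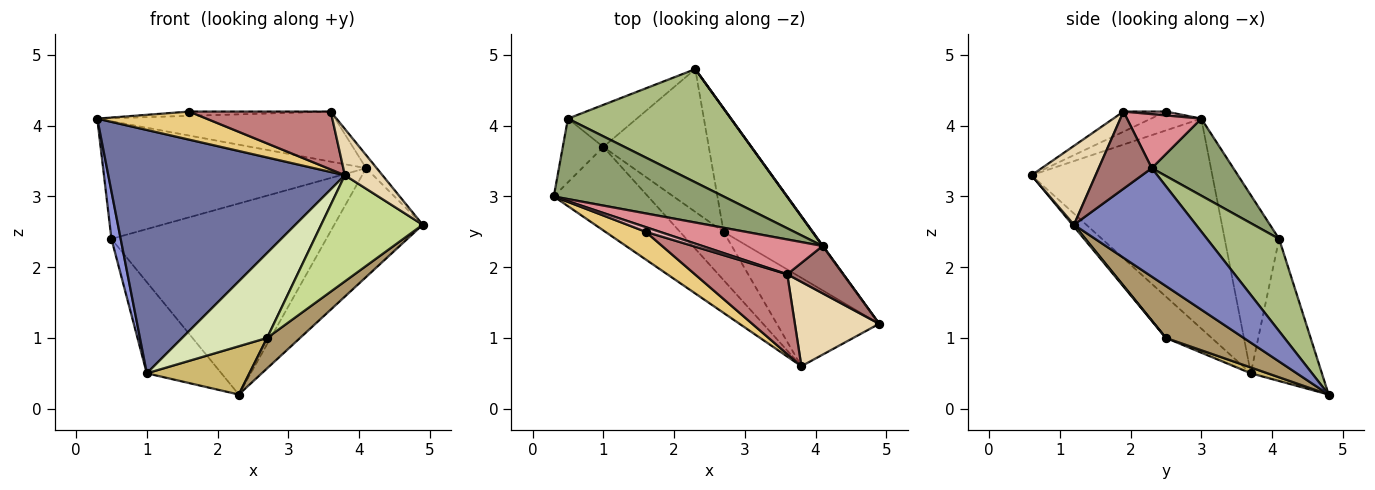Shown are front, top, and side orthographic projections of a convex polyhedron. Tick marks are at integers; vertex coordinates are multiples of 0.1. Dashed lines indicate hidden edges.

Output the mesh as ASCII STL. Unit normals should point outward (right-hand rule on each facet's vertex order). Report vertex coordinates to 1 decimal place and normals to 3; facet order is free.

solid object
 facet normal -0.586 -0.767 -0.263
  outer loop
   vertex 1.0 3.7 0.5
   vertex 3.8 0.6 3.3
   vertex 0.3 3.0 4.1
  endloop
 endfacet
 facet normal 0.810 0.587 0.003
  outer loop
   vertex 4.1 2.3 3.4
   vertex 4.9 1.2 2.6
   vertex 2.3 4.8 0.2
  endloop
 endfacet
 facet normal -0.962 -0.163 -0.219
  outer loop
   vertex 0.5 4.1 2.4
   vertex 1.0 3.7 0.5
   vertex 0.3 3.0 4.1
  endloop
 endfacet
 facet normal -0.654 0.687 -0.317
  outer loop
   vertex 0.5 4.1 2.4
   vertex 2.3 4.8 0.2
   vertex 1.0 3.7 0.5
  endloop
 endfacet
 facet normal 0.248 0.800 0.547
  outer loop
   vertex 0.5 4.1 2.4
   vertex 0.3 3.0 4.1
   vertex 4.1 2.3 3.4
  endloop
 endfacet
 facet normal 0.277 0.827 0.490
  outer loop
   vertex 0.5 4.1 2.4
   vertex 4.1 2.3 3.4
   vertex 2.3 4.8 0.2
  endloop
 endfacet
 facet normal 0.012 -0.768 -0.640
  outer loop
   vertex 2.7 2.5 1.0
   vertex 4.9 1.2 2.6
   vertex 3.8 0.6 3.3
  endloop
 endfacet
 facet normal -0.424 -0.787 -0.448
  outer loop
   vertex 2.7 2.5 1.0
   vertex 3.8 0.6 3.3
   vertex 1.0 3.7 0.5
  endloop
 endfacet
 facet normal 0.492 -0.209 -0.845
  outer loop
   vertex 2.7 2.5 1.0
   vertex 2.3 4.8 0.2
   vertex 4.9 1.2 2.6
  endloop
 endfacet
 facet normal 0.052 -0.320 -0.946
  outer loop
   vertex 2.7 2.5 1.0
   vertex 1.0 3.7 0.5
   vertex 2.3 4.8 0.2
  endloop
 endfacet
 facet normal -0.312 -0.677 0.667
  outer loop
   vertex 1.6 2.5 4.2
   vertex 0.3 3.0 4.1
   vertex 3.8 0.6 3.3
  endloop
 endfacet
 facet normal 0.634 -0.372 0.678
  outer loop
   vertex 3.6 1.9 4.2
   vertex 3.8 0.6 3.3
   vertex 4.9 1.2 2.6
  endloop
 endfacet
 facet normal 0.799 0.160 0.579
  outer loop
   vertex 3.6 1.9 4.2
   vertex 4.9 1.2 2.6
   vertex 4.1 2.3 3.4
  endloop
 endfacet
 facet normal -0.174 -0.578 0.797
  outer loop
   vertex 3.6 1.9 4.2
   vertex 1.6 2.5 4.2
   vertex 3.8 0.6 3.3
  endloop
 endfacet
 facet normal 0.248 0.795 0.553
  outer loop
   vertex 3.6 1.9 4.2
   vertex 4.1 2.3 3.4
   vertex 0.3 3.0 4.1
  endloop
 endfacet
 facet normal 0.198 0.659 0.725
  outer loop
   vertex 3.6 1.9 4.2
   vertex 0.3 3.0 4.1
   vertex 1.6 2.5 4.2
  endloop
 endfacet
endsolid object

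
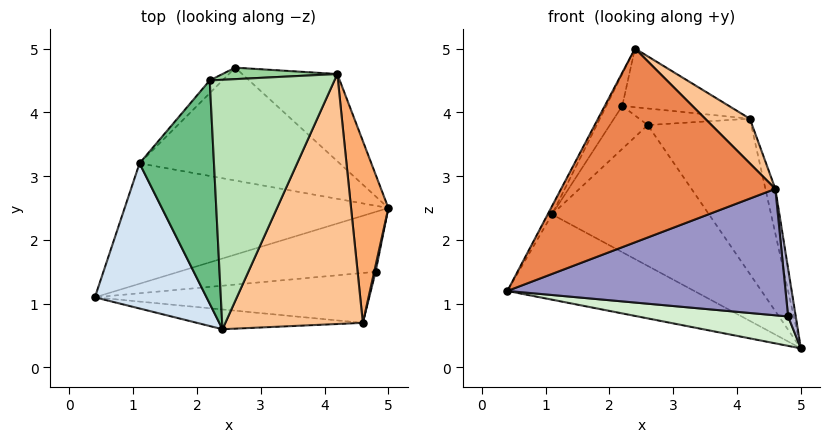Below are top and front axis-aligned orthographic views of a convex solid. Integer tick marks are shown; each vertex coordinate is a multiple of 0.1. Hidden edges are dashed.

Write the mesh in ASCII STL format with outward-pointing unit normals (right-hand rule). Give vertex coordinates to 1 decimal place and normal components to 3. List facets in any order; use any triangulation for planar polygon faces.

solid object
 facet normal 0.085 0.869 -0.488
  outer loop
   vertex 4.2 4.6 3.9
   vertex 5.0 2.5 0.3
   vertex 2.6 4.7 3.8
  endloop
 endfacet
 facet normal -0.318 0.548 -0.774
  outer loop
   vertex 1.1 3.2 2.4
   vertex 5.0 2.5 0.3
   vertex 0.4 1.1 1.2
  endloop
 endfacet
 facet normal -0.193 0.766 -0.614
  outer loop
   vertex 1.1 3.2 2.4
   vertex 2.6 4.7 3.8
   vertex 5.0 2.5 0.3
  endloop
 endfacet
 facet normal -0.883 0.027 0.468
  outer loop
   vertex 1.1 3.2 2.4
   vertex 0.4 1.1 1.2
   vertex 2.4 0.6 5.0
  endloop
 endfacet
 facet normal -0.056 -0.993 -0.101
  outer loop
   vertex 4.6 0.7 2.8
   vertex 2.4 0.6 5.0
   vertex 0.4 1.1 1.2
  endloop
 endfacet
 facet normal 0.981 0.047 0.191
  outer loop
   vertex 4.6 0.7 2.8
   vertex 5.0 2.5 0.3
   vertex 4.2 4.6 3.9
  endloop
 endfacet
 facet normal 0.704 -0.125 0.699
  outer loop
   vertex 4.6 0.7 2.8
   vertex 4.2 4.6 3.9
   vertex 2.4 0.6 5.0
  endloop
 endfacet
 facet normal -0.570 0.788 -0.234
  outer loop
   vertex 2.2 4.5 4.1
   vertex 2.6 4.7 3.8
   vertex 1.1 3.2 2.4
  endloop
 endfacet
 facet normal -0.862 0.072 0.503
  outer loop
   vertex 2.2 4.5 4.1
   vertex 1.1 3.2 2.4
   vertex 2.4 0.6 5.0
  endloop
 endfacet
 facet normal 0.016 0.822 0.569
  outer loop
   vertex 2.2 4.5 4.1
   vertex 4.2 4.6 3.9
   vertex 2.6 4.7 3.8
  endloop
 endfacet
 facet normal 0.086 0.228 0.970
  outer loop
   vertex 2.2 4.5 4.1
   vertex 2.4 0.6 5.0
   vertex 4.2 4.6 3.9
  endloop
 endfacet
 facet normal -0.042 -0.440 -0.897
  outer loop
   vertex 4.8 1.5 0.8
   vertex 0.4 1.1 1.2
   vertex 5.0 2.5 0.3
  endloop
 endfacet
 facet normal 0.051 -0.929 -0.366
  outer loop
   vertex 4.8 1.5 0.8
   vertex 4.6 0.7 2.8
   vertex 0.4 1.1 1.2
  endloop
 endfacet
 facet normal 0.983 -0.184 0.025
  outer loop
   vertex 4.8 1.5 0.8
   vertex 5.0 2.5 0.3
   vertex 4.6 0.7 2.8
  endloop
 endfacet
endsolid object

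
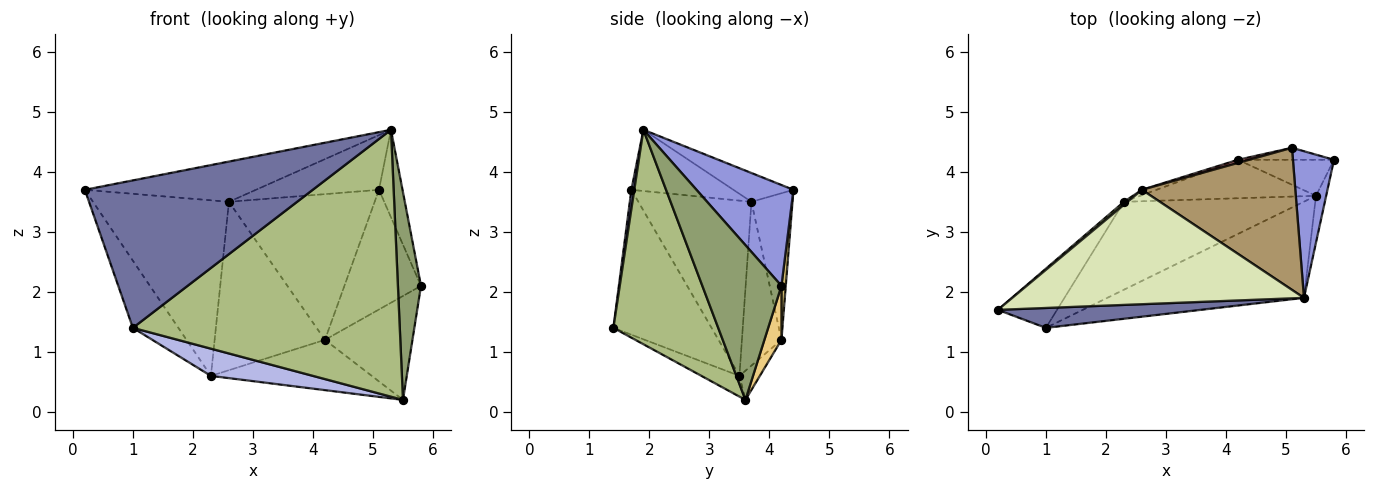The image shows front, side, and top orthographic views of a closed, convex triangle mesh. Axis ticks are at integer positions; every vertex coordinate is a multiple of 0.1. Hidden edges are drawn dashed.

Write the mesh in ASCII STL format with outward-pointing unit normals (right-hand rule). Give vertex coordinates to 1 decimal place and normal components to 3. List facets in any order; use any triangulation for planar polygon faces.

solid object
 facet normal 0.013 -0.991 0.134
  outer loop
   vertex 1.0 1.4 1.4
   vertex 5.3 1.9 4.7
   vertex 0.2 1.7 3.7
  endloop
 endfacet
 facet normal -0.851 0.394 -0.347
  outer loop
   vertex 2.3 3.5 0.6
   vertex 1.0 1.4 1.4
   vertex 0.2 1.7 3.7
  endloop
 endfacet
 facet normal 0.904 0.219 0.368
  outer loop
   vertex 5.1 4.4 3.7
   vertex 5.3 1.9 4.7
   vertex 5.8 4.2 2.1
  endloop
 endfacet
 facet normal -0.110 -0.294 -0.950
  outer loop
   vertex 5.5 3.6 0.2
   vertex 1.0 1.4 1.4
   vertex 2.3 3.5 0.6
  endloop
 endfacet
 facet normal 0.958 -0.280 -0.063
  outer loop
   vertex 5.5 3.6 0.2
   vertex 5.8 4.2 2.1
   vertex 5.3 1.9 4.7
  endloop
 endfacet
 facet normal 0.347 -0.882 -0.318
  outer loop
   vertex 5.5 3.6 0.2
   vertex 5.3 1.9 4.7
   vertex 1.0 1.4 1.4
  endloop
 endfacet
 facet normal -0.639 0.769 0.013
  outer loop
   vertex 2.6 3.7 3.5
   vertex 2.3 3.5 0.6
   vertex 0.2 1.7 3.7
  endloop
 endfacet
 facet normal -0.194 0.326 0.925
  outer loop
   vertex 2.6 3.7 3.5
   vertex 0.2 1.7 3.7
   vertex 5.3 1.9 4.7
  endloop
 endfacet
 facet normal -0.173 0.354 0.919
  outer loop
   vertex 2.6 3.7 3.5
   vertex 5.3 1.9 4.7
   vertex 5.1 4.4 3.7
  endloop
 endfacet
 facet normal 0.056 0.993 -0.100
  outer loop
   vertex 4.2 4.2 1.2
   vertex 5.1 4.4 3.7
   vertex 5.8 4.2 2.1
  endloop
 endfacet
 facet normal 0.181 0.929 -0.322
  outer loop
   vertex 4.2 4.2 1.2
   vertex 5.8 4.2 2.1
   vertex 5.5 3.6 0.2
  endloop
 endfacet
 facet normal -0.100 0.790 -0.604
  outer loop
   vertex 4.2 4.2 1.2
   vertex 5.5 3.6 0.2
   vertex 2.3 3.5 0.6
  endloop
 endfacet
 facet normal -0.337 0.941 -0.030
  outer loop
   vertex 4.2 4.2 1.2
   vertex 2.3 3.5 0.6
   vertex 2.6 3.7 3.5
  endloop
 endfacet
 facet normal -0.271 0.962 0.021
  outer loop
   vertex 4.2 4.2 1.2
   vertex 2.6 3.7 3.5
   vertex 5.1 4.4 3.7
  endloop
 endfacet
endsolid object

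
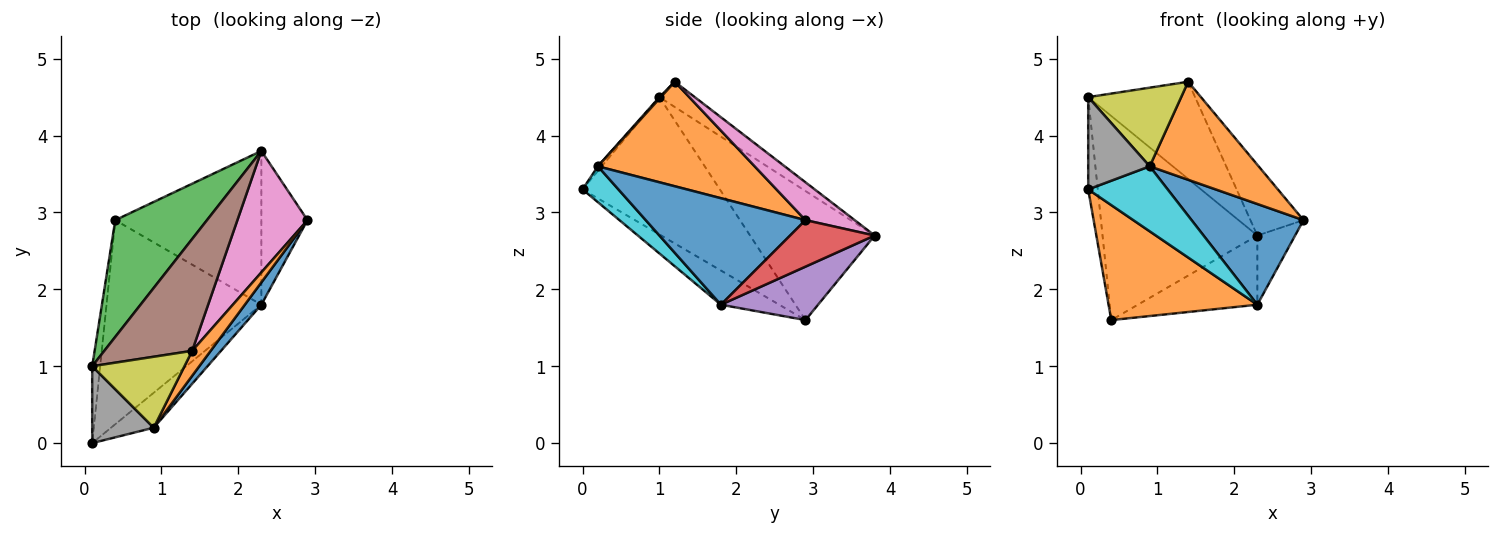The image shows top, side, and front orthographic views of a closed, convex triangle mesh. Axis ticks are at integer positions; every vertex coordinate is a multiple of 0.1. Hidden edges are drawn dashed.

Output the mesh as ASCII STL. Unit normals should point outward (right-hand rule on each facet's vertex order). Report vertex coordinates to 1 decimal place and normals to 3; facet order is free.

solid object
 facet normal -0.996 0.069 -0.058
  outer loop
   vertex 0.1 0.0 3.3
   vertex 0.1 1.0 4.5
   vertex 0.4 2.9 1.6
  endloop
 endfacet
 facet normal -0.189 -0.482 -0.856
  outer loop
   vertex 2.3 1.8 1.8
   vertex 0.1 0.0 3.3
   vertex 0.4 2.9 1.6
  endloop
 endfacet
 facet normal -0.573 0.712 0.407
  outer loop
   vertex 2.3 3.8 2.7
   vertex 0.4 2.9 1.6
   vertex 0.1 1.0 4.5
  endloop
 endfacet
 facet normal 0.677 0.302 -0.671
  outer loop
   vertex 2.3 3.8 2.7
   vertex 2.9 2.9 2.9
   vertex 2.3 1.8 1.8
  endloop
 endfacet
 facet normal 0.316 0.389 -0.865
  outer loop
   vertex 2.3 3.8 2.7
   vertex 2.3 1.8 1.8
   vertex 0.4 2.9 1.6
  endloop
 endfacet
 facet normal -0.212 0.641 0.738
  outer loop
   vertex 1.4 1.2 4.7
   vertex 2.3 3.8 2.7
   vertex 0.1 1.0 4.5
  endloop
 endfacet
 facet normal 0.423 0.456 0.783
  outer loop
   vertex 1.4 1.2 4.7
   vertex 2.9 2.9 2.9
   vertex 2.3 3.8 2.7
  endloop
 endfacet
 facet normal -0.048 -0.767 0.639
  outer loop
   vertex 0.9 0.2 3.6
   vertex 0.1 1.0 4.5
   vertex 0.1 0.0 3.3
  endloop
 endfacet
 facet normal 0.011 -0.742 0.670
  outer loop
   vertex 0.9 0.2 3.6
   vertex 1.4 1.2 4.7
   vertex 0.1 1.0 4.5
  endloop
 endfacet
 facet normal 0.370 -0.818 -0.440
  outer loop
   vertex 0.9 0.2 3.6
   vertex 0.1 0.0 3.3
   vertex 2.3 1.8 1.8
  endloop
 endfacet
 facet normal 0.812 -0.569 0.126
  outer loop
   vertex 0.9 0.2 3.6
   vertex 2.3 1.8 1.8
   vertex 2.9 2.9 2.9
  endloop
 endfacet
 facet normal 0.813 -0.565 0.144
  outer loop
   vertex 0.9 0.2 3.6
   vertex 2.9 2.9 2.9
   vertex 1.4 1.2 4.7
  endloop
 endfacet
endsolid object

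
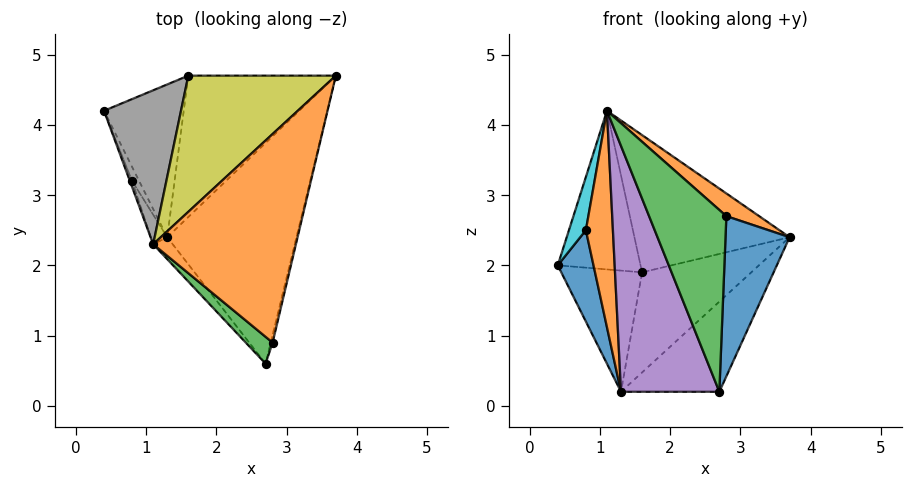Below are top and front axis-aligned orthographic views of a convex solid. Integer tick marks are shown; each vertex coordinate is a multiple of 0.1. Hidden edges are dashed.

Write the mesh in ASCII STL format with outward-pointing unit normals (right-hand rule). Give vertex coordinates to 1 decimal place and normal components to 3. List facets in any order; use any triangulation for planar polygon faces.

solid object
 facet normal 0.973 -0.231 -0.011
  outer loop
   vertex 2.8 0.9 2.7
   vertex 2.7 0.6 0.2
   vertex 3.7 4.7 2.4
  endloop
 endfacet
 facet normal 0.619 -0.085 0.781
  outer loop
   vertex 2.8 0.9 2.7
   vertex 3.7 4.7 2.4
   vertex 1.1 2.3 4.2
  endloop
 endfacet
 facet normal -0.566 -0.816 0.121
  outer loop
   vertex 2.8 0.9 2.7
   vertex 1.1 2.3 4.2
   vertex 2.7 0.6 0.2
  endloop
 endfacet
 facet normal 0.437 0.340 -0.833
  outer loop
   vertex 1.3 2.4 0.2
   vertex 3.7 4.7 2.4
   vertex 2.7 0.6 0.2
  endloop
 endfacet
 facet normal -0.788 -0.613 -0.055
  outer loop
   vertex 1.3 2.4 0.2
   vertex 2.7 0.6 0.2
   vertex 1.1 2.3 4.2
  endloop
 endfacet
 facet normal -0.308 0.591 -0.745
  outer loop
   vertex 1.6 4.7 1.9
   vertex 1.3 2.4 0.2
   vertex 0.4 4.2 2.0
  endloop
 endfacet
 facet normal 0.191 0.567 -0.801
  outer loop
   vertex 1.6 4.7 1.9
   vertex 3.7 4.7 2.4
   vertex 1.3 2.4 0.2
  endloop
 endfacet
 facet normal -0.234 0.698 0.677
  outer loop
   vertex 1.6 4.7 1.9
   vertex 0.4 4.2 2.0
   vertex 1.1 2.3 4.2
  endloop
 endfacet
 facet normal -0.165 0.700 0.695
  outer loop
   vertex 1.6 4.7 1.9
   vertex 1.1 2.3 4.2
   vertex 3.7 4.7 2.4
  endloop
 endfacet
 facet normal -0.920 -0.390 -0.044
  outer loop
   vertex 0.8 3.2 2.5
   vertex 1.1 2.3 4.2
   vertex 0.4 4.2 2.0
  endloop
 endfacet
 facet normal -0.916 -0.397 -0.061
  outer loop
   vertex 0.8 3.2 2.5
   vertex 0.4 4.2 2.0
   vertex 1.3 2.4 0.2
  endloop
 endfacet
 facet normal -0.911 -0.409 -0.056
  outer loop
   vertex 0.8 3.2 2.5
   vertex 1.3 2.4 0.2
   vertex 1.1 2.3 4.2
  endloop
 endfacet
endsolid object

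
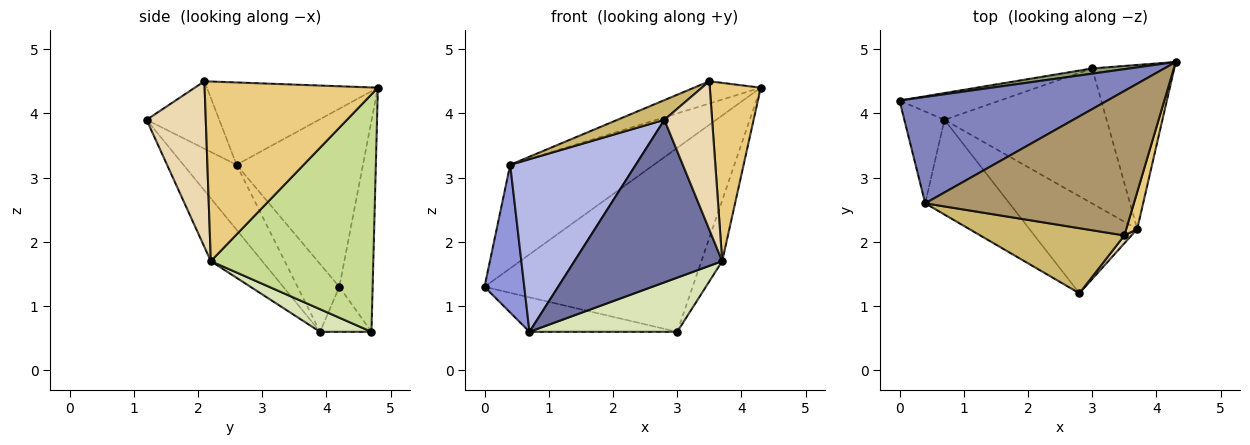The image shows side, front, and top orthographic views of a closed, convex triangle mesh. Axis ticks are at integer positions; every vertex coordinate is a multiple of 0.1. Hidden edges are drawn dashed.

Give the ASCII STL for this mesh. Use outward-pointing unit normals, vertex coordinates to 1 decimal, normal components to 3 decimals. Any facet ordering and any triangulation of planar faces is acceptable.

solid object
 facet normal -0.286 -0.823 -0.491
  outer loop
   vertex 3.7 2.2 1.7
   vertex 2.8 1.2 3.9
   vertex 0.7 3.9 0.6
  endloop
 endfacet
 facet normal -0.523 0.594 0.611
  outer loop
   vertex 0.4 2.6 3.2
   vertex 4.3 4.8 4.4
   vertex 0.0 4.2 1.3
  endloop
 endfacet
 facet normal -0.666 -0.634 -0.394
  outer loop
   vertex 0.4 2.6 3.2
   vertex 0.0 4.2 1.3
   vertex 0.7 3.9 0.6
  endloop
 endfacet
 facet normal -0.348 -0.822 -0.451
  outer loop
   vertex 0.4 2.6 3.2
   vertex 0.7 3.9 0.6
   vertex 2.8 1.2 3.9
  endloop
 endfacet
 facet normal -0.158 0.987 0.028
  outer loop
   vertex 3.0 4.7 0.6
   vertex 0.0 4.2 1.3
   vertex 4.3 4.8 4.4
  endloop
 endfacet
 facet normal -0.265 0.762 -0.591
  outer loop
   vertex 3.0 4.7 0.6
   vertex 0.7 3.9 0.6
   vertex 0.0 4.2 1.3
  endloop
 endfacet
 facet normal 0.938 0.120 -0.324
  outer loop
   vertex 3.0 4.7 0.6
   vertex 4.3 4.8 4.4
   vertex 3.7 2.2 1.7
  endloop
 endfacet
 facet normal 0.128 -0.369 -0.920
  outer loop
   vertex 3.0 4.7 0.6
   vertex 3.7 2.2 1.7
   vertex 0.7 3.9 0.6
  endloop
 endfacet
 facet normal -0.363 0.142 0.921
  outer loop
   vertex 3.5 2.1 4.5
   vertex 4.3 4.8 4.4
   vertex 0.4 2.6 3.2
  endloop
 endfacet
 facet normal -0.409 -0.264 0.873
  outer loop
   vertex 3.5 2.1 4.5
   vertex 0.4 2.6 3.2
   vertex 2.8 1.2 3.9
  endloop
 endfacet
 facet normal 0.958 -0.282 0.058
  outer loop
   vertex 3.5 2.1 4.5
   vertex 3.7 2.2 1.7
   vertex 4.3 4.8 4.4
  endloop
 endfacet
 facet normal 0.778 -0.627 0.033
  outer loop
   vertex 3.5 2.1 4.5
   vertex 2.8 1.2 3.9
   vertex 3.7 2.2 1.7
  endloop
 endfacet
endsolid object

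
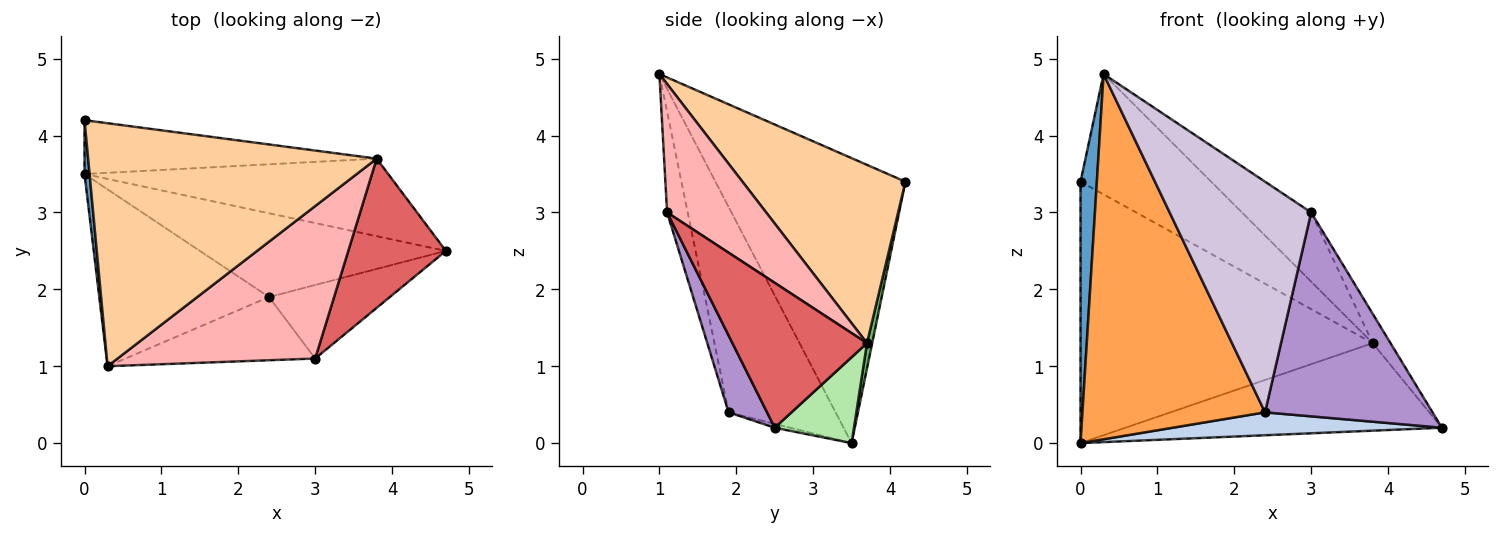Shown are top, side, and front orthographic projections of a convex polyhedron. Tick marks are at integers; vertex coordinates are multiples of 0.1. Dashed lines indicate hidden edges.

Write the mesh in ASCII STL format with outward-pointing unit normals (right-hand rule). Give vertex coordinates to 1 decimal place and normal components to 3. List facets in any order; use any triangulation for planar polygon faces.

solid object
 facet normal -0.996 -0.086 0.018
  outer loop
   vertex 0.0 3.5 0.0
   vertex 0.3 1.0 4.8
   vertex 0.0 4.2 3.4
  endloop
 endfacet
 facet normal -0.015 -0.264 -0.964
  outer loop
   vertex 2.4 1.9 0.4
   vertex 0.0 3.5 0.0
   vertex 4.7 2.5 0.2
  endloop
 endfacet
 facet normal -0.466 -0.796 -0.385
  outer loop
   vertex 2.4 1.9 0.4
   vertex 0.3 1.0 4.8
   vertex 0.0 3.5 0.0
  endloop
 endfacet
 facet normal 0.484 0.388 0.784
  outer loop
   vertex 3.8 3.7 1.3
   vertex 0.0 4.2 3.4
   vertex 0.3 1.0 4.8
  endloop
 endfacet
 facet normal 0.017 0.979 -0.202
  outer loop
   vertex 3.8 3.7 1.3
   vertex 0.0 3.5 0.0
   vertex 0.0 4.2 3.4
  endloop
 endfacet
 facet normal 0.184 0.736 -0.652
  outer loop
   vertex 3.8 3.7 1.3
   vertex 4.7 2.5 0.2
   vertex 0.0 3.5 0.0
  endloop
 endfacet
 facet normal 0.824 0.109 0.555
  outer loop
   vertex 3.0 1.1 3.0
   vertex 4.7 2.5 0.2
   vertex 3.8 3.7 1.3
  endloop
 endfacet
 facet normal 0.509 0.356 0.784
  outer loop
   vertex 3.0 1.1 3.0
   vertex 3.8 3.7 1.3
   vertex 0.3 1.0 4.8
  endloop
 endfacet
 facet normal 0.211 -0.920 -0.332
  outer loop
   vertex 3.0 1.1 3.0
   vertex 2.4 1.9 0.4
   vertex 4.7 2.5 0.2
  endloop
 endfacet
 facet normal -0.139 -0.955 -0.262
  outer loop
   vertex 3.0 1.1 3.0
   vertex 0.3 1.0 4.8
   vertex 2.4 1.9 0.4
  endloop
 endfacet
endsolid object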